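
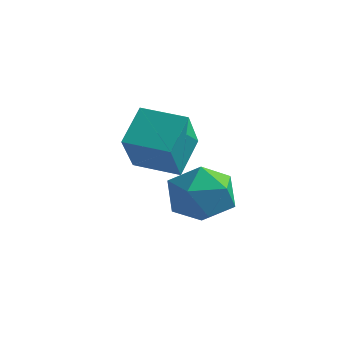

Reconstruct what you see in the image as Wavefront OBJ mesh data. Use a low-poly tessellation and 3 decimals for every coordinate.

v 0.094 1.804 -1.779
v 0.674 1.735 -0.842
v -0.054 0.025 -1.818
v 0.526 -0.044 -0.881
v -0.492 0.383 -0.87
v -0.4 1.483 -0.846
v 1.02 0.277 -1.814
v 1.112 1.377 -1.79
v 1.247 0.792 -0.864
v 0.312 0.857 -0.28
v 0.308 0.903 -2.38
v -0.627 0.968 -1.796
v -0.404 -1.697 1.272
v -0.597 -0.675 2.194
v -0.919 -0.597 -0.056
v -1.112 0.425 0.865
v 0.932 -1.285 1.095
v 0.739 -0.263 2.016
v 0.417 -0.185 -0.234
v 0.224 0.837 0.688
f 1 12 6
f 1 6 2
f 1 2 8
f 1 8 11
f 1 11 12
f 2 6 10
f 6 12 5
f 12 11 3
f 11 8 7
f 8 2 9
f 4 10 5
f 4 5 3
f 4 3 7
f 4 7 9
f 4 9 10
f 5 10 6
f 3 5 12
f 7 3 11
f 9 7 8
f 10 9 2
f 14 16 13
f 17 14 13
f 13 16 15
f 15 17 13
f 14 20 16
f 18 14 17
f 18 20 14
f 16 20 15
f 19 17 15
f 15 20 19
f 19 18 17
f 20 18 19



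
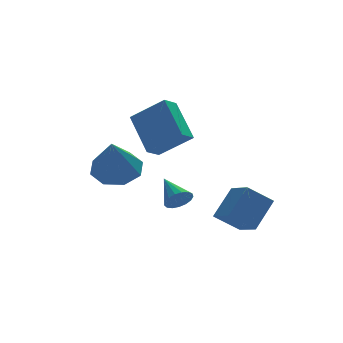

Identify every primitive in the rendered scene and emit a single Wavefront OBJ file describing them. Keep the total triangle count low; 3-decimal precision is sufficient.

v -3.471 1.864 1.595
v -2.741 2.469 2.153
v -3.969 0.796 3.405
v -3.509 2.815 2.145
v -4.254 2.604 1.816
v -4.54 1.959 1.356
v -4.2 1.258 1.037
v -3.433 0.912 1.044
v -2.687 1.124 1.374
v -2.401 1.769 1.833
v 0.118 -1.474 -0.159
v 1.121 -0.814 1.002
v -0.089 -0.21 -0.699
v 0.914 0.45 0.462
v 1.186 -1.65 -0.982
v 2.189 -0.99 0.179
v 0.979 -0.386 -1.522
v 1.982 0.274 -0.361
v -2.148 2.033 2.273
v -0.917 1.249 3.376
v -2.368 3.652 3.671
v -1.137 2.867 4.774
v -1.503 2.473 1.866
v -0.272 1.688 2.969
v -1.723 4.091 3.264
v -0.492 3.307 4.367
v -1.651 -0.587 0.576
v -1.078 -0.388 0.405
v -1.869 0.647 1.284
v -1.258 -0.292 0.182
v -1.527 -0.263 0.05
v -1.825 -0.309 0.038
v -2.083 -0.419 0.149
v -2.242 -0.567 0.358
v -2.266 -0.72 0.617
v -2.148 -0.842 0.866
v -1.917 -0.906 1.049
v -1.625 -0.897 1.123
v -1.339 -0.817 1.072
v -1.124 -0.685 0.907
v -1.03 -0.53 0.666
f 2 1 4
f 2 4 3
f 4 1 5
f 4 5 3
f 5 1 6
f 5 6 3
f 6 1 7
f 6 7 3
f 7 1 8
f 7 8 3
f 8 1 9
f 8 9 3
f 9 1 10
f 9 10 3
f 10 1 2
f 10 2 3
f 12 14 11
f 15 12 11
f 11 14 13
f 13 15 11
f 12 18 14
f 16 12 15
f 16 18 12
f 14 18 13
f 17 15 13
f 13 18 17
f 17 16 15
f 18 16 17
f 20 22 19
f 23 20 19
f 19 22 21
f 21 23 19
f 20 26 22
f 24 20 23
f 24 26 20
f 22 26 21
f 25 23 21
f 21 26 25
f 25 24 23
f 26 24 25
f 28 27 30
f 28 30 29
f 30 27 31
f 30 31 29
f 31 27 32
f 31 32 29
f 32 27 33
f 32 33 29
f 33 27 34
f 33 34 29
f 34 27 35
f 34 35 29
f 35 27 36
f 35 36 29
f 36 27 37
f 36 37 29
f 37 27 38
f 37 38 29
f 38 27 39
f 38 39 29
f 39 27 40
f 39 40 29
f 40 27 41
f 40 41 29
f 41 27 28
f 41 28 29



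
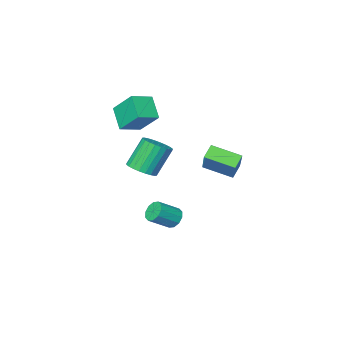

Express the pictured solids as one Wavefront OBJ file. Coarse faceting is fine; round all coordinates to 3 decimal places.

v -1.309 1.016 -2.72
v -1.008 0.721 -3.241
v 0.151 0.529 -2.461
v -0.151 0.824 -1.94
v -0.928 1.127 -3.259
v 0.231 0.935 -2.479
v -0.993 1.491 -3.072
v 0.165 1.298 -2.292
v -1.18 1.673 -2.75
v -0.021 1.48 -1.97
v -1.416 1.604 -2.417
v -0.257 1.412 -1.637
v -1.611 1.311 -2.199
v -0.452 1.119 -1.419
v -1.691 0.905 -2.181
v -0.532 0.713 -1.401
v -1.625 0.542 -2.368
v -0.467 0.349 -1.588
v -1.439 0.36 -2.69
v -0.28 0.167 -1.91
v -1.203 0.428 -3.023
v -0.044 0.236 -2.243
v -4.446 2.399 0.87
v -3.633 3.746 2.393
v -3.828 2.678 0.293
v -3.015 4.025 1.816
v -3.385 1.155 1.404
v -2.572 2.502 2.927
v -2.767 1.434 0.827
v -1.954 2.781 2.35
v -1.301 -2.154 -0.499
v -0.757 -2.79 -0.169
v -1.755 -2.762 1.53
v -2.299 -2.126 1.199
v -0.586 -2.498 -0.073
v -1.585 -2.47 1.625
v -0.525 -2.154 -0.043
v -1.523 -2.125 1.655
v -0.582 -1.809 -0.082
v -1.58 -1.781 1.616
v -0.748 -1.518 -0.185
v -1.746 -1.489 1.514
v -0.998 -1.323 -0.335
v -1.996 -1.294 1.363
v -1.295 -1.254 -0.511
v -2.293 -1.226 1.188
v -1.592 -1.323 -0.684
v -2.59 -1.295 1.014
v -1.845 -1.518 -0.83
v -2.843 -1.49 0.869
v -2.015 -1.81 -0.925
v -3.014 -1.782 0.773
v -2.077 -2.155 -0.955
v -3.075 -2.126 0.743
v -2.02 -2.499 -0.916
v -3.018 -2.471 0.782
v -1.854 -2.791 -0.814
v -2.852 -2.762 0.885
v -1.604 -2.986 -0.663
v -2.602 -2.957 1.035
v -1.307 -3.054 -0.488
v -2.305 -3.026 1.211
v -1.01 -2.985 -0.314
v -2.008 -2.957 1.384
v -2.05 -4.092 3.096
v -2.407 -2.813 4.398
v -1.754 -2.96 2.064
v -2.111 -1.68 3.366
v -0.769 -4.1 3.454
v -1.126 -2.82 4.756
v -0.473 -2.967 2.422
v -0.83 -1.688 3.724
v -1.634 -0.892 -3.397
v -1.446 -0.613 -3.93
v -2.026 0.472 -2.823
v -1.789 -0.693 -3.974
v -2.083 -0.836 -3.835
v -2.234 -0.997 -3.557
v -2.195 -1.124 -3.228
v -1.977 -1.177 -2.952
v -1.651 -1.14 -2.818
v -1.319 -1.024 -2.868
v -1.087 -0.865 -3.085
v -1.029 -0.716 -3.401
v -1.163 -0.621 -3.716
f 2 1 5
f 2 5 3
f 3 5 6
f 3 6 4
f 5 1 7
f 5 7 6
f 6 7 8
f 6 8 4
f 7 1 9
f 7 9 8
f 8 9 10
f 8 10 4
f 9 1 11
f 9 11 10
f 10 11 12
f 10 12 4
f 11 1 13
f 11 13 12
f 12 13 14
f 12 14 4
f 13 1 15
f 13 15 14
f 14 15 16
f 14 16 4
f 15 1 17
f 15 17 16
f 16 17 18
f 16 18 4
f 17 1 19
f 17 19 18
f 18 19 20
f 18 20 4
f 19 1 21
f 19 21 20
f 20 21 22
f 20 22 4
f 21 1 2
f 21 2 22
f 22 2 3
f 22 3 4
f 24 26 23
f 27 24 23
f 23 26 25
f 25 27 23
f 24 30 26
f 28 24 27
f 28 30 24
f 26 30 25
f 29 27 25
f 25 30 29
f 29 28 27
f 30 28 29
f 32 31 35
f 32 35 33
f 33 35 36
f 33 36 34
f 35 31 37
f 35 37 36
f 36 37 38
f 36 38 34
f 37 31 39
f 37 39 38
f 38 39 40
f 38 40 34
f 39 31 41
f 39 41 40
f 40 41 42
f 40 42 34
f 41 31 43
f 41 43 42
f 42 43 44
f 42 44 34
f 43 31 45
f 43 45 44
f 44 45 46
f 44 46 34
f 45 31 47
f 45 47 46
f 46 47 48
f 46 48 34
f 47 31 49
f 47 49 48
f 48 49 50
f 48 50 34
f 49 31 51
f 49 51 50
f 50 51 52
f 50 52 34
f 51 31 53
f 51 53 52
f 52 53 54
f 52 54 34
f 53 31 55
f 53 55 54
f 54 55 56
f 54 56 34
f 55 31 57
f 55 57 56
f 56 57 58
f 56 58 34
f 57 31 59
f 57 59 58
f 58 59 60
f 58 60 34
f 59 31 61
f 59 61 60
f 60 61 62
f 60 62 34
f 61 31 63
f 61 63 62
f 62 63 64
f 62 64 34
f 63 31 32
f 63 32 64
f 64 32 33
f 64 33 34
f 66 68 65
f 69 66 65
f 65 68 67
f 67 69 65
f 66 72 68
f 70 66 69
f 70 72 66
f 68 72 67
f 71 69 67
f 67 72 71
f 71 70 69
f 72 70 71
f 74 73 76
f 74 76 75
f 76 73 77
f 76 77 75
f 77 73 78
f 77 78 75
f 78 73 79
f 78 79 75
f 79 73 80
f 79 80 75
f 80 73 81
f 80 81 75
f 81 73 82
f 81 82 75
f 82 73 83
f 82 83 75
f 83 73 84
f 83 84 75
f 84 73 85
f 84 85 75
f 85 73 74
f 85 74 75



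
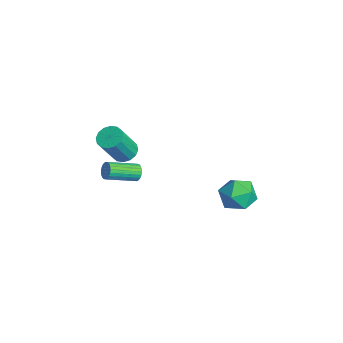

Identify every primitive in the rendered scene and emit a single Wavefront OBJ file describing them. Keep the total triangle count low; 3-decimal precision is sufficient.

v 3.001 -3.092 2.671
v 3.618 -3.366 2.368
v 4.076 -4.302 4.146
v 3.459 -4.028 4.449
v 3.723 -3.03 2.519
v 4.18 -3.965 4.296
v 3.634 -2.71 2.71
v 4.091 -3.646 4.487
v 3.375 -2.493 2.891
v 3.833 -3.428 4.668
v 3.017 -2.436 3.013
v 3.474 -3.372 4.79
v 2.654 -2.555 3.044
v 3.111 -3.491 4.821
v 2.384 -2.818 2.974
v 2.842 -3.754 4.752
v 2.28 -3.155 2.824
v 2.737 -4.09 4.601
v 2.369 -3.474 2.633
v 2.826 -4.41 4.41
v 2.627 -3.692 2.452
v 3.085 -4.627 4.229
v 2.986 -3.748 2.33
v 3.443 -4.684 4.107
v 3.349 -3.629 2.299
v 3.806 -4.565 4.076
v 4.078 3.54 -1.906
v 4.41 3.064 -2.907
v 2.31 3.036 -2.253
v 2.642 2.56 -3.254
v 2.96 2.08 -2.251
v 4.053 2.391 -2.036
v 2.667 3.709 -3.124
v 3.76 4.02 -2.909
v 3.538 3.168 -3.659
v 3.719 2.161 -3.12
v 3.001 3.939 -2.04
v 3.182 2.932 -1.501
v 2.294 -2.214 0.035
v 2.503 -2.398 -0.428
v 2.494 -4.09 0.242
v 2.286 -3.906 0.705
v 2.678 -2.356 -0.318
v 2.669 -4.048 0.352
v 2.794 -2.291 -0.154
v 2.785 -3.984 0.516
v 2.834 -2.215 0.038
v 2.826 -3.908 0.708
v 2.792 -2.139 0.23
v 2.784 -3.832 0.9
v 2.675 -2.074 0.392
v 2.666 -3.767 1.062
v 2.499 -2.031 0.5
v 2.49 -3.723 1.17
v 2.292 -2.015 0.537
v 2.283 -3.707 1.207
v 2.086 -2.03 0.498
v 2.077 -3.722 1.168
v 1.911 -2.072 0.388
v 1.902 -3.764 1.058
v 1.795 -2.136 0.224
v 1.786 -3.829 0.894
v 1.754 -2.212 0.032
v 1.746 -3.905 0.702
v 1.796 -2.288 -0.16
v 1.788 -3.981 0.51
v 1.914 -2.353 -0.322
v 1.905 -4.046 0.348
v 2.09 -2.397 -0.43
v 2.081 -4.089 0.24
v 2.297 -2.413 -0.467
v 2.288 -4.105 0.203
f 2 1 5
f 2 5 3
f 3 5 6
f 3 6 4
f 5 1 7
f 5 7 6
f 6 7 8
f 6 8 4
f 7 1 9
f 7 9 8
f 8 9 10
f 8 10 4
f 9 1 11
f 9 11 10
f 10 11 12
f 10 12 4
f 11 1 13
f 11 13 12
f 12 13 14
f 12 14 4
f 13 1 15
f 13 15 14
f 14 15 16
f 14 16 4
f 15 1 17
f 15 17 16
f 16 17 18
f 16 18 4
f 17 1 19
f 17 19 18
f 18 19 20
f 18 20 4
f 19 1 21
f 19 21 20
f 20 21 22
f 20 22 4
f 21 1 23
f 21 23 22
f 22 23 24
f 22 24 4
f 23 1 25
f 23 25 24
f 24 25 26
f 24 26 4
f 25 1 2
f 25 2 26
f 26 2 3
f 26 3 4
f 27 38 32
f 27 32 28
f 27 28 34
f 27 34 37
f 27 37 38
f 28 32 36
f 32 38 31
f 38 37 29
f 37 34 33
f 34 28 35
f 30 36 31
f 30 31 29
f 30 29 33
f 30 33 35
f 30 35 36
f 31 36 32
f 29 31 38
f 33 29 37
f 35 33 34
f 36 35 28
f 40 39 43
f 40 43 41
f 41 43 44
f 41 44 42
f 43 39 45
f 43 45 44
f 44 45 46
f 44 46 42
f 45 39 47
f 45 47 46
f 46 47 48
f 46 48 42
f 47 39 49
f 47 49 48
f 48 49 50
f 48 50 42
f 49 39 51
f 49 51 50
f 50 51 52
f 50 52 42
f 51 39 53
f 51 53 52
f 52 53 54
f 52 54 42
f 53 39 55
f 53 55 54
f 54 55 56
f 54 56 42
f 55 39 57
f 55 57 56
f 56 57 58
f 56 58 42
f 57 39 59
f 57 59 58
f 58 59 60
f 58 60 42
f 59 39 61
f 59 61 60
f 60 61 62
f 60 62 42
f 61 39 63
f 61 63 62
f 62 63 64
f 62 64 42
f 63 39 65
f 63 65 64
f 64 65 66
f 64 66 42
f 65 39 67
f 65 67 66
f 66 67 68
f 66 68 42
f 67 39 69
f 67 69 68
f 68 69 70
f 68 70 42
f 69 39 71
f 69 71 70
f 70 71 72
f 70 72 42
f 71 39 40
f 71 40 72
f 72 40 41
f 72 41 42



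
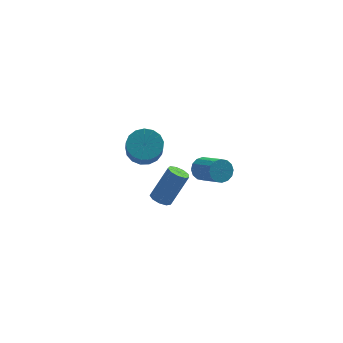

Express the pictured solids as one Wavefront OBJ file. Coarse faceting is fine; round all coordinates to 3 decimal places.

v -3.023 3.525 -0.893
v -2.491 4.132 -0.355
v -2.624 3.001 1.051
v -3.157 2.395 0.513
v -2.927 4.273 -0.283
v -3.06 3.142 1.124
v -3.385 4.243 -0.351
v -3.519 3.112 1.056
v -3.761 4.049 -0.543
v -3.894 2.918 0.864
v -3.967 3.735 -0.815
v -4.101 2.604 0.592
v -3.957 3.373 -1.105
v -4.091 2.242 0.302
v -3.734 3.045 -1.347
v -3.867 1.914 0.06
v -3.347 2.828 -1.485
v -3.481 1.697 -0.078
v -2.886 2.771 -1.487
v -3.02 1.64 -0.08
v -2.457 2.886 -1.354
v -2.591 1.755 0.053
v -2.157 3.148 -1.115
v -2.291 2.017 0.292
v -2.056 3.497 -0.825
v -2.19 2.366 0.582
v -2.176 3.852 -0.551
v -2.31 2.721 0.856
v -2.661 0.663 -2.513
v -2.192 0.328 -2.713
v -1.19 0.703 -0.987
v -1.659 1.037 -0.787
v -2.143 0.726 -2.828
v -1.141 1.101 -1.102
v -2.336 1.095 -2.795
v -1.334 1.469 -1.07
v -2.682 1.261 -2.631
v -1.68 1.636 -0.905
v -3.018 1.147 -2.411
v -2.015 1.522 -0.686
v -3.187 0.807 -2.239
v -2.185 1.181 -0.513
v -3.11 0.399 -2.195
v -2.108 0.774 -0.469
v -2.823 0.115 -2.299
v -1.821 0.489 -0.574
v -2.46 0.087 -2.504
v -1.458 0.461 -0.779
v -1.065 -2.329 2.384
v -0.798 -2.583 1.824
v -0.167 -3.885 2.717
v -0.435 -3.631 3.276
v -0.553 -2.375 1.955
v 0.078 -3.677 2.847
v -0.445 -2.154 2.2
v 0.186 -3.457 3.092
v -0.504 -1.981 2.495
v 0.127 -3.283 3.387
v -0.713 -1.901 2.759
v -0.082 -3.203 3.652
v -1.016 -1.935 2.924
v -0.385 -3.237 3.816
v -1.333 -2.075 2.943
v -0.702 -3.377 3.836
v -1.578 -2.283 2.813
v -0.947 -3.585 3.705
v -1.686 -2.503 2.568
v -1.055 -3.806 3.46
v -1.627 -2.677 2.273
v -0.996 -3.979 3.165
v -1.418 -2.757 2.008
v -0.787 -4.059 2.901
v -1.115 -2.723 1.844
v -0.484 -4.025 2.736
f 2 1 5
f 2 5 3
f 3 5 6
f 3 6 4
f 5 1 7
f 5 7 6
f 6 7 8
f 6 8 4
f 7 1 9
f 7 9 8
f 8 9 10
f 8 10 4
f 9 1 11
f 9 11 10
f 10 11 12
f 10 12 4
f 11 1 13
f 11 13 12
f 12 13 14
f 12 14 4
f 13 1 15
f 13 15 14
f 14 15 16
f 14 16 4
f 15 1 17
f 15 17 16
f 16 17 18
f 16 18 4
f 17 1 19
f 17 19 18
f 18 19 20
f 18 20 4
f 19 1 21
f 19 21 20
f 20 21 22
f 20 22 4
f 21 1 23
f 21 23 22
f 22 23 24
f 22 24 4
f 23 1 25
f 23 25 24
f 24 25 26
f 24 26 4
f 25 1 27
f 25 27 26
f 26 27 28
f 26 28 4
f 27 1 2
f 27 2 28
f 28 2 3
f 28 3 4
f 30 29 33
f 30 33 31
f 31 33 34
f 31 34 32
f 33 29 35
f 33 35 34
f 34 35 36
f 34 36 32
f 35 29 37
f 35 37 36
f 36 37 38
f 36 38 32
f 37 29 39
f 37 39 38
f 38 39 40
f 38 40 32
f 39 29 41
f 39 41 40
f 40 41 42
f 40 42 32
f 41 29 43
f 41 43 42
f 42 43 44
f 42 44 32
f 43 29 45
f 43 45 44
f 44 45 46
f 44 46 32
f 45 29 47
f 45 47 46
f 46 47 48
f 46 48 32
f 47 29 30
f 47 30 48
f 48 30 31
f 48 31 32
f 50 49 53
f 50 53 51
f 51 53 54
f 51 54 52
f 53 49 55
f 53 55 54
f 54 55 56
f 54 56 52
f 55 49 57
f 55 57 56
f 56 57 58
f 56 58 52
f 57 49 59
f 57 59 58
f 58 59 60
f 58 60 52
f 59 49 61
f 59 61 60
f 60 61 62
f 60 62 52
f 61 49 63
f 61 63 62
f 62 63 64
f 62 64 52
f 63 49 65
f 63 65 64
f 64 65 66
f 64 66 52
f 65 49 67
f 65 67 66
f 66 67 68
f 66 68 52
f 67 49 69
f 67 69 68
f 68 69 70
f 68 70 52
f 69 49 71
f 69 71 70
f 70 71 72
f 70 72 52
f 71 49 73
f 71 73 72
f 72 73 74
f 72 74 52
f 73 49 50
f 73 50 74
f 74 50 51
f 74 51 52



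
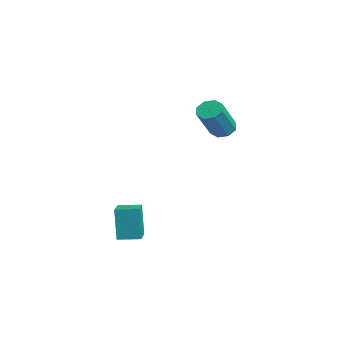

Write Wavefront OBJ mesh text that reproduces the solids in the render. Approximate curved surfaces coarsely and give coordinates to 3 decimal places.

v 1.764 -3.944 -4.932
v 1.528 -4.003 -3.048
v 2.151 -2.833 -4.849
v 1.915 -2.891 -2.964
v 2.785 -4.309 -4.816
v 2.549 -4.367 -2.931
v 3.172 -3.197 -4.732
v 2.936 -3.256 -2.848
v -0.2 1.684 1.113
v 0.426 1.789 0.773
v 1.486 0.82 2.427
v 0.86 0.716 2.767
v 0.293 2.209 1.104
v 1.353 1.24 2.758
v -0.128 2.322 1.441
v 0.932 1.353 3.094
v -0.592 2.061 1.585
v 0.468 1.092 3.239
v -0.826 1.58 1.453
v 0.234 0.611 3.107
v -0.693 1.16 1.122
v 0.367 0.191 2.776
v -0.272 1.047 0.786
v 0.788 0.078 2.439
v 0.192 1.308 0.641
v 1.252 0.339 2.295
f 2 4 1
f 5 2 1
f 1 4 3
f 3 5 1
f 2 8 4
f 6 2 5
f 6 8 2
f 4 8 3
f 7 5 3
f 3 8 7
f 7 6 5
f 8 6 7
f 10 9 13
f 10 13 11
f 11 13 14
f 11 14 12
f 13 9 15
f 13 15 14
f 14 15 16
f 14 16 12
f 15 9 17
f 15 17 16
f 16 17 18
f 16 18 12
f 17 9 19
f 17 19 18
f 18 19 20
f 18 20 12
f 19 9 21
f 19 21 20
f 20 21 22
f 20 22 12
f 21 9 23
f 21 23 22
f 22 23 24
f 22 24 12
f 23 9 25
f 23 25 24
f 24 25 26
f 24 26 12
f 25 9 10
f 25 10 26
f 26 10 11
f 26 11 12



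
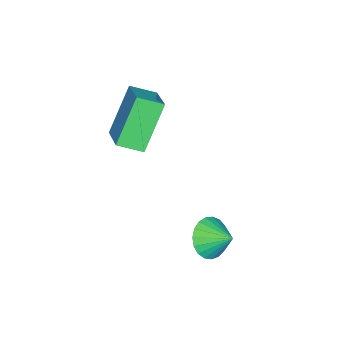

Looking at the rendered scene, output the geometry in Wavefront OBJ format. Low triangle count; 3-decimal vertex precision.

v 2.623 1.426 -3.886
v 3.252 1.047 -3.439
v 2.777 2.354 -3.314
v 3.431 1.187 -3.715
v 3.47 1.368 -4.021
v 3.363 1.56 -4.303
v 3.127 1.728 -4.513
v 2.805 1.845 -4.614
v 2.451 1.889 -4.59
v 2.127 1.853 -4.444
v 1.888 1.743 -4.201
v 1.777 1.578 -3.904
v 1.811 1.388 -3.603
v 1.986 1.204 -3.352
v 2.272 1.058 -3.192
v 2.618 0.976 -3.153
v 2.964 0.972 -3.24
v -0.068 -3.142 0.525
v 1.126 -2.202 1.242
v -0.516 -2.269 0.125
v 0.678 -1.329 0.842
v 1.142 -3.331 -1.242
v 2.336 -2.391 -0.525
v 0.694 -2.458 -1.642
v 1.888 -1.518 -0.925
f 2 1 4
f 2 4 3
f 4 1 5
f 4 5 3
f 5 1 6
f 5 6 3
f 6 1 7
f 6 7 3
f 7 1 8
f 7 8 3
f 8 1 9
f 8 9 3
f 9 1 10
f 9 10 3
f 10 1 11
f 10 11 3
f 11 1 12
f 11 12 3
f 12 1 13
f 12 13 3
f 13 1 14
f 13 14 3
f 14 1 15
f 14 15 3
f 15 1 16
f 15 16 3
f 16 1 17
f 16 17 3
f 17 1 2
f 17 2 3
f 19 21 18
f 22 19 18
f 18 21 20
f 20 22 18
f 19 25 21
f 23 19 22
f 23 25 19
f 21 25 20
f 24 22 20
f 20 25 24
f 24 23 22
f 25 23 24



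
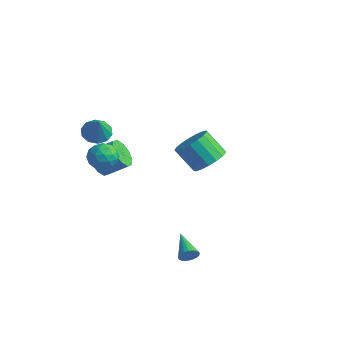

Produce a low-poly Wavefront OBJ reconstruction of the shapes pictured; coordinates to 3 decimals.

v -2.644 -2.451 1.659
v -2.196 -2.838 0.989
v -3.544 -3.582 1.711
v -3.096 -3.969 1.041
v -2.713 -3.883 1.844
v -2.157 -3.184 1.812
v -3.583 -3.236 0.888
v -3.027 -2.537 0.856
v -2.777 -3.323 0.513
v -2.239 -3.723 1.104
v -3.501 -2.697 1.596
v -2.963 -3.097 2.187
v -2.341 -2.545 1.319
v -3.399 -3.875 1.381
v -3.173 -3.824 1.853
v -2.91 -4.052 1.459
v -2.318 -2.749 1.803
v -2.055 -2.976 1.409
v -2.358 -3.591 1.912
v -3.685 -3.444 1.291
v -3.422 -3.671 0.897
v -2.83 -2.368 1.241
v -2.567 -2.596 0.847
v -3.382 -2.829 0.788
v -2.419 -3.058 0.646
v -2.948 -3.723 0.677
v -3.234 -3.292 0.586
v -2.908 -2.881 0.567
v -2.103 -3.293 0.993
v -2.632 -3.958 1.024
v -2.407 -3.907 1.496
v -2.08 -3.497 1.477
v -2.444 -3.578 0.713
v -3.108 -2.462 1.676
v -3.637 -3.127 1.707
v -3.66 -2.923 1.223
v -3.333 -2.513 1.204
v -2.792 -2.697 2.023
v -3.321 -3.362 2.054
v -2.832 -3.539 2.133
v -2.506 -3.128 2.114
v -3.296 -2.842 1.987
v 2.387 -2.166 -4.108
v 2.687 -1.939 -3.681
v 1.013 -1.434 -3.532
v 2.707 -1.781 -3.836
v 2.677 -1.681 -4.032
v 2.603 -1.655 -4.241
v 2.497 -1.707 -4.429
v 2.373 -1.829 -4.568
v 2.252 -2.002 -4.637
v 2.151 -2.2 -4.626
v 2.086 -2.393 -4.536
v 2.067 -2.551 -4.381
v 2.097 -2.651 -4.184
v 2.171 -2.676 -3.976
v 2.277 -2.624 -3.788
v 2.401 -2.503 -3.649
v 2.522 -2.329 -3.579
v 2.623 -2.131 -3.591
v -4.261 -2.273 -0.286
v -3.536 -2.574 -0.803
v -2.614 -1.749 0.009
v -3.339 -1.447 0.526
v -3.746 -2.093 -1.052
v -2.825 -1.268 -0.24
v -4.154 -1.681 -1.009
v -3.232 -0.856 -0.197
v -4.602 -1.495 -0.689
v -3.68 -0.67 0.123
v -4.92 -1.606 -0.216
v -3.998 -0.78 0.596
v -4.986 -1.971 0.231
v -4.064 -1.146 1.043
v -4.775 -2.452 0.48
v -3.854 -1.627 1.292
v -4.368 -2.864 0.437
v -3.446 -2.039 1.249
v -3.92 -3.05 0.117
v -2.998 -2.225 0.929
v -3.602 -2.94 -0.356
v -2.68 -2.114 0.456
v -3.641 -2.927 2.743
v -3.013 -2.41 2.577
v -2.959 -3.353 3.997
v -3.361 -2.154 2.853
v -3.816 -2.192 3.087
v -4.204 -2.512 3.19
v -4.377 -2.99 3.121
v -4.269 -3.444 2.908
v -3.921 -3.701 2.632
v -3.466 -3.662 2.398
v -3.078 -3.342 2.296
v -2.905 -2.864 2.364
v -1.941 3.645 -1.889
v -1.254 2.88 -1.525
v -2.353 2.511 -0.228
v -3.039 3.275 -0.591
v -1.104 3.312 -1.275
v -2.202 2.943 0.023
v -1.145 3.821 -1.165
v -2.243 3.451 0.133
v -1.369 4.289 -1.221
v -2.467 3.919 0.077
v -1.723 4.609 -1.43
v -2.822 4.24 -0.132
v -2.128 4.709 -1.744
v -3.226 4.339 -0.446
v -2.489 4.565 -2.092
v -3.588 4.195 -0.794
v -2.725 4.21 -2.392
v -3.824 3.84 -1.094
v -2.782 3.725 -2.578
v -3.88 3.356 -1.28
v -2.645 3.222 -2.605
v -3.744 2.853 -1.308
v -2.348 2.816 -2.469
v -3.446 2.447 -1.171
v -1.957 2.6 -2.2
v -3.055 2.231 -0.902
v -1.562 2.623 -1.859
v -2.66 2.254 -0.561
f 1 38 17
f 38 12 41
f 17 41 6
f 38 41 17
f 1 17 13
f 17 6 18
f 13 18 2
f 17 18 13
f 1 13 22
f 13 2 23
f 22 23 8
f 13 23 22
f 1 22 34
f 22 8 37
f 34 37 11
f 22 37 34
f 1 34 38
f 34 11 42
f 38 42 12
f 34 42 38
f 2 18 29
f 18 6 32
f 29 32 10
f 18 32 29
f 6 41 19
f 41 12 40
f 19 40 5
f 41 40 19
f 12 42 39
f 42 11 35
f 39 35 3
f 42 35 39
f 11 37 36
f 37 8 24
f 36 24 7
f 37 24 36
f 8 23 28
f 23 2 25
f 28 25 9
f 23 25 28
f 4 30 16
f 30 10 31
f 16 31 5
f 30 31 16
f 4 16 14
f 16 5 15
f 14 15 3
f 16 15 14
f 4 14 21
f 14 3 20
f 21 20 7
f 14 20 21
f 4 21 26
f 21 7 27
f 26 27 9
f 21 27 26
f 4 26 30
f 26 9 33
f 30 33 10
f 26 33 30
f 5 31 19
f 31 10 32
f 19 32 6
f 31 32 19
f 3 15 39
f 15 5 40
f 39 40 12
f 15 40 39
f 7 20 36
f 20 3 35
f 36 35 11
f 20 35 36
f 9 27 28
f 27 7 24
f 28 24 8
f 27 24 28
f 10 33 29
f 33 9 25
f 29 25 2
f 33 25 29
f 44 43 46
f 44 46 45
f 46 43 47
f 46 47 45
f 47 43 48
f 47 48 45
f 48 43 49
f 48 49 45
f 49 43 50
f 49 50 45
f 50 43 51
f 50 51 45
f 51 43 52
f 51 52 45
f 52 43 53
f 52 53 45
f 53 43 54
f 53 54 45
f 54 43 55
f 54 55 45
f 55 43 56
f 55 56 45
f 56 43 57
f 56 57 45
f 57 43 58
f 57 58 45
f 58 43 59
f 58 59 45
f 59 43 60
f 59 60 45
f 60 43 44
f 60 44 45
f 62 61 65
f 62 65 63
f 63 65 66
f 63 66 64
f 65 61 67
f 65 67 66
f 66 67 68
f 66 68 64
f 67 61 69
f 67 69 68
f 68 69 70
f 68 70 64
f 69 61 71
f 69 71 70
f 70 71 72
f 70 72 64
f 71 61 73
f 71 73 72
f 72 73 74
f 72 74 64
f 73 61 75
f 73 75 74
f 74 75 76
f 74 76 64
f 75 61 77
f 75 77 76
f 76 77 78
f 76 78 64
f 77 61 79
f 77 79 78
f 78 79 80
f 78 80 64
f 79 61 81
f 79 81 80
f 80 81 82
f 80 82 64
f 81 61 62
f 81 62 82
f 82 62 63
f 82 63 64
f 84 83 86
f 84 86 85
f 86 83 87
f 86 87 85
f 87 83 88
f 87 88 85
f 88 83 89
f 88 89 85
f 89 83 90
f 89 90 85
f 90 83 91
f 90 91 85
f 91 83 92
f 91 92 85
f 92 83 93
f 92 93 85
f 93 83 94
f 93 94 85
f 94 83 84
f 94 84 85
f 96 95 99
f 96 99 97
f 97 99 100
f 97 100 98
f 99 95 101
f 99 101 100
f 100 101 102
f 100 102 98
f 101 95 103
f 101 103 102
f 102 103 104
f 102 104 98
f 103 95 105
f 103 105 104
f 104 105 106
f 104 106 98
f 105 95 107
f 105 107 106
f 106 107 108
f 106 108 98
f 107 95 109
f 107 109 108
f 108 109 110
f 108 110 98
f 109 95 111
f 109 111 110
f 110 111 112
f 110 112 98
f 111 95 113
f 111 113 112
f 112 113 114
f 112 114 98
f 113 95 115
f 113 115 114
f 114 115 116
f 114 116 98
f 115 95 117
f 115 117 116
f 116 117 118
f 116 118 98
f 117 95 119
f 117 119 118
f 118 119 120
f 118 120 98
f 119 95 121
f 119 121 120
f 120 121 122
f 120 122 98
f 121 95 96
f 121 96 122
f 122 96 97
f 122 97 98



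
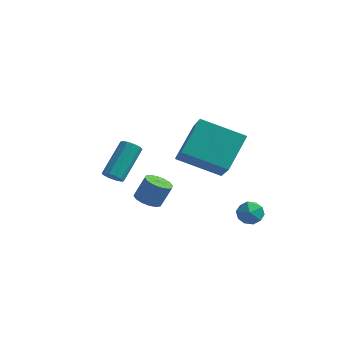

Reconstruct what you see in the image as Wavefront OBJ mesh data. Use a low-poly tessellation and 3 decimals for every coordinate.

v 1.45 -0.916 1.317
v 1.622 0.531 2.629
v 0.531 0.389 -0.001
v 0.703 1.835 1.31
v 3.377 -0.395 0.49
v 3.549 1.051 1.801
v 2.458 0.909 -0.829
v 2.63 2.356 0.483
v -2.768 0.941 -2.312
v -2.268 1.022 -2.468
v -2.112 2.521 -1.183
v -2.612 2.439 -1.028
v -2.464 1.204 -2.657
v -2.308 2.703 -1.372
v -2.776 1.286 -2.714
v -2.619 2.785 -1.43
v -3.085 1.236 -2.618
v -2.929 2.735 -1.334
v -3.273 1.073 -2.405
v -3.117 2.572 -1.121
v -3.268 0.859 -2.157
v -3.112 2.358 -0.872
v -3.072 0.677 -1.968
v -2.916 2.176 -0.683
v -2.761 0.595 -1.91
v -2.604 2.094 -0.626
v -2.451 0.645 -2.006
v -2.295 2.144 -0.722
v -2.263 0.808 -2.219
v -2.107 2.307 -0.935
v -0.429 -0.308 -2.432
v 0.083 -0.002 -2.716
v 0.461 0.333 -1.671
v -0.051 0.028 -1.388
v -0.164 0.234 -2.702
v 0.214 0.569 -1.658
v -0.482 0.324 -2.616
v -0.104 0.659 -1.571
v -0.786 0.246 -2.48
v -0.408 0.581 -1.436
v -0.994 0.019 -2.332
v -0.616 0.354 -1.288
v -1.051 -0.295 -2.211
v -0.672 0.04 -1.167
v -0.941 -0.613 -2.149
v -0.563 -0.278 -1.104
v -0.694 -0.849 -2.162
v -0.316 -0.514 -1.118
v -0.376 -0.939 -2.249
v 0.002 -0.604 -1.204
v -0.072 -0.861 -2.384
v 0.306 -0.526 -1.34
v 0.136 -0.634 -2.532
v 0.514 -0.299 -1.488
v 0.192 -0.32 -2.653
v 0.571 0.015 -1.609
v 2.496 2.825 -3.746
v 2.902 3.08 -4.29
v 3.318 2.02 -3.51
v 3.724 2.275 -4.054
v 3.624 2.676 -3.458
v 3.116 3.173 -3.603
v 3.104 1.927 -4.197
v 2.596 2.424 -4.342
v 3.277 2.525 -4.569
v 3.599 2.988 -4.112
v 2.621 2.112 -3.688
v 2.943 2.575 -3.231
f 2 4 1
f 5 2 1
f 1 4 3
f 3 5 1
f 2 8 4
f 6 2 5
f 6 8 2
f 4 8 3
f 7 5 3
f 3 8 7
f 7 6 5
f 8 6 7
f 10 9 13
f 10 13 11
f 11 13 14
f 11 14 12
f 13 9 15
f 13 15 14
f 14 15 16
f 14 16 12
f 15 9 17
f 15 17 16
f 16 17 18
f 16 18 12
f 17 9 19
f 17 19 18
f 18 19 20
f 18 20 12
f 19 9 21
f 19 21 20
f 20 21 22
f 20 22 12
f 21 9 23
f 21 23 22
f 22 23 24
f 22 24 12
f 23 9 25
f 23 25 24
f 24 25 26
f 24 26 12
f 25 9 27
f 25 27 26
f 26 27 28
f 26 28 12
f 27 9 29
f 27 29 28
f 28 29 30
f 28 30 12
f 29 9 10
f 29 10 30
f 30 10 11
f 30 11 12
f 32 31 35
f 32 35 33
f 33 35 36
f 33 36 34
f 35 31 37
f 35 37 36
f 36 37 38
f 36 38 34
f 37 31 39
f 37 39 38
f 38 39 40
f 38 40 34
f 39 31 41
f 39 41 40
f 40 41 42
f 40 42 34
f 41 31 43
f 41 43 42
f 42 43 44
f 42 44 34
f 43 31 45
f 43 45 44
f 44 45 46
f 44 46 34
f 45 31 47
f 45 47 46
f 46 47 48
f 46 48 34
f 47 31 49
f 47 49 48
f 48 49 50
f 48 50 34
f 49 31 51
f 49 51 50
f 50 51 52
f 50 52 34
f 51 31 53
f 51 53 52
f 52 53 54
f 52 54 34
f 53 31 55
f 53 55 54
f 54 55 56
f 54 56 34
f 55 31 32
f 55 32 56
f 56 32 33
f 56 33 34
f 57 68 62
f 57 62 58
f 57 58 64
f 57 64 67
f 57 67 68
f 58 62 66
f 62 68 61
f 68 67 59
f 67 64 63
f 64 58 65
f 60 66 61
f 60 61 59
f 60 59 63
f 60 63 65
f 60 65 66
f 61 66 62
f 59 61 68
f 63 59 67
f 65 63 64
f 66 65 58



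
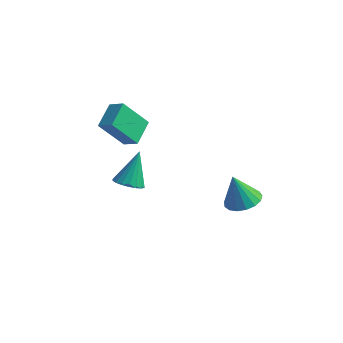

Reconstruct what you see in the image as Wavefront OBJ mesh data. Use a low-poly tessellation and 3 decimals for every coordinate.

v -3.205 -1.15 2.037
v -4.294 -1.811 3.657
v -3.274 0.281 2.574
v -4.363 -0.38 4.194
v -2.357 -1.3 2.546
v -3.446 -1.961 4.166
v -2.426 0.131 3.083
v -3.515 -0.53 4.703
v -1.947 -3.194 1.069
v -1.307 -3.656 1.354
v -1.873 -2.066 2.731
v -1.135 -3.385 1.162
v -1.124 -3.076 0.952
v -1.276 -2.79 0.765
v -1.561 -2.585 0.638
v -1.923 -2.5 0.597
v -2.29 -2.552 0.649
v -2.588 -2.732 0.784
v -2.76 -3.003 0.976
v -2.771 -3.312 1.186
v -2.619 -3.597 1.373
v -2.333 -3.803 1.5
v -1.972 -3.888 1.541
v -1.605 -3.836 1.489
v 1.975 2.245 -3.469
v 2.536 3.108 -3.262
v 1.365 2.215 -1.691
v 2.09 3.287 -3.412
v 1.619 3.227 -3.575
v 1.229 2.941 -3.714
v 1.01 2.497 -3.796
v 1.012 1.994 -3.804
v 1.235 1.549 -3.735
v 1.627 1.263 -3.605
v 2.099 1.202 -3.443
v 2.543 1.38 -3.288
v 2.857 1.756 -3.174
v 2.968 2.244 -3.128
v 2.852 2.732 -3.16
f 2 4 1
f 5 2 1
f 1 4 3
f 3 5 1
f 2 8 4
f 6 2 5
f 6 8 2
f 4 8 3
f 7 5 3
f 3 8 7
f 7 6 5
f 8 6 7
f 10 9 12
f 10 12 11
f 12 9 13
f 12 13 11
f 13 9 14
f 13 14 11
f 14 9 15
f 14 15 11
f 15 9 16
f 15 16 11
f 16 9 17
f 16 17 11
f 17 9 18
f 17 18 11
f 18 9 19
f 18 19 11
f 19 9 20
f 19 20 11
f 20 9 21
f 20 21 11
f 21 9 22
f 21 22 11
f 22 9 23
f 22 23 11
f 23 9 24
f 23 24 11
f 24 9 10
f 24 10 11
f 26 25 28
f 26 28 27
f 28 25 29
f 28 29 27
f 29 25 30
f 29 30 27
f 30 25 31
f 30 31 27
f 31 25 32
f 31 32 27
f 32 25 33
f 32 33 27
f 33 25 34
f 33 34 27
f 34 25 35
f 34 35 27
f 35 25 36
f 35 36 27
f 36 25 37
f 36 37 27
f 37 25 38
f 37 38 27
f 38 25 39
f 38 39 27
f 39 25 26
f 39 26 27



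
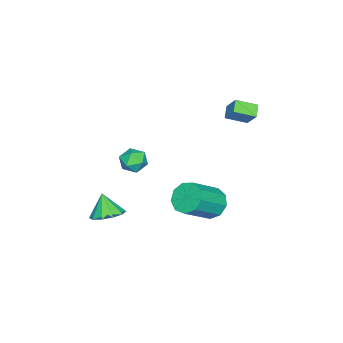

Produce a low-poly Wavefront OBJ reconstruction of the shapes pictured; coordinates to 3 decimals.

v -1.795 2.697 2.774
v -2.453 2.52 3.194
v -2.353 3.709 2.326
v -3.011 3.533 2.746
v -1.369 3.347 3.714
v -2.027 3.171 4.134
v -1.927 4.36 3.266
v -2.585 4.183 3.686
v 3.262 4.144 0.279
v 3.691 3.752 -0.447
v 5.147 3.044 0.795
v 4.718 3.436 1.521
v 3.906 4.345 -0.361
v 5.362 3.637 0.881
v 3.82 4.843 0.024
v 5.275 4.136 1.266
v 3.472 5.015 0.529
v 4.928 4.307 1.771
v 3.027 4.778 0.917
v 4.482 4.071 2.159
v 2.691 4.245 1.006
v 4.147 3.538 2.248
v 2.623 3.665 0.755
v 4.079 2.957 1.997
v 2.854 3.308 0.282
v 4.309 2.601 1.524
v 3.276 3.343 -0.193
v 4.731 2.635 1.049
v 3.288 -1.488 -2.447
v 3.879 -0.878 -2.02
v 2.912 -1.972 -1.233
v 3.357 -0.615 -2.077
v 2.809 -0.686 -2.275
v 2.444 -1.062 -2.539
v 2.402 -1.601 -2.768
v 2.698 -2.097 -2.874
v 3.22 -2.36 -2.817
v 3.768 -2.29 -2.618
v 4.133 -1.913 -2.354
v 4.175 -1.374 -2.126
v 1.403 -0.12 0.556
v 2.025 -0.131 1.073
v 1.355 -1.429 0.587
v 1.977 -1.44 1.104
v 1.257 -1.157 1.343
v 1.287 -0.348 1.324
v 2.093 -1.212 0.336
v 2.123 -0.403 0.317
v 2.452 -0.806 0.937
v 1.936 -0.772 1.56
v 1.444 -0.788 0.1
v 0.928 -0.754 0.723
f 2 4 1
f 5 2 1
f 1 4 3
f 3 5 1
f 2 8 4
f 6 2 5
f 6 8 2
f 4 8 3
f 7 5 3
f 3 8 7
f 7 6 5
f 8 6 7
f 10 9 13
f 10 13 11
f 11 13 14
f 11 14 12
f 13 9 15
f 13 15 14
f 14 15 16
f 14 16 12
f 15 9 17
f 15 17 16
f 16 17 18
f 16 18 12
f 17 9 19
f 17 19 18
f 18 19 20
f 18 20 12
f 19 9 21
f 19 21 20
f 20 21 22
f 20 22 12
f 21 9 23
f 21 23 22
f 22 23 24
f 22 24 12
f 23 9 25
f 23 25 24
f 24 25 26
f 24 26 12
f 25 9 27
f 25 27 26
f 26 27 28
f 26 28 12
f 27 9 10
f 27 10 28
f 28 10 11
f 28 11 12
f 30 29 32
f 30 32 31
f 32 29 33
f 32 33 31
f 33 29 34
f 33 34 31
f 34 29 35
f 34 35 31
f 35 29 36
f 35 36 31
f 36 29 37
f 36 37 31
f 37 29 38
f 37 38 31
f 38 29 39
f 38 39 31
f 39 29 40
f 39 40 31
f 40 29 30
f 40 30 31
f 41 52 46
f 41 46 42
f 41 42 48
f 41 48 51
f 41 51 52
f 42 46 50
f 46 52 45
f 52 51 43
f 51 48 47
f 48 42 49
f 44 50 45
f 44 45 43
f 44 43 47
f 44 47 49
f 44 49 50
f 45 50 46
f 43 45 52
f 47 43 51
f 49 47 48
f 50 49 42



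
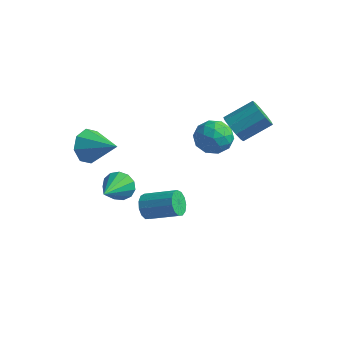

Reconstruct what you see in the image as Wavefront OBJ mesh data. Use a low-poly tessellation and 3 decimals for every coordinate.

v -0.987 3.358 1.78
v -0.129 3.844 1.717
v -0.311 2.076 1.103
v 0.547 2.562 1.04
v 0.196 2.292 1.923
v -0.221 3.084 2.342
v -0.219 2.836 0.478
v -0.636 3.628 0.897
v 0.346 3.521 0.912
v 0.603 3.185 1.805
v -1.043 2.735 1.015
v -0.786 2.399 1.908
v -0.617 3.713 1.808
v 0.177 2.207 1.012
v -0.029 2.048 1.531
v 0.475 2.333 1.494
v -0.672 3.267 2.175
v -0.167 3.552 2.138
v 0.024 2.64 2.26
v -0.273 2.368 0.682
v 0.232 2.653 0.645
v -0.915 3.587 1.326
v -0.411 3.872 1.289
v -0.464 3.28 0.56
v 0.167 3.809 1.298
v 0.564 3.056 0.9
v 0.114 3.217 0.57
v -0.132 3.683 0.816
v 0.317 3.612 1.823
v 0.714 2.858 1.425
v 0.508 2.699 1.944
v 0.263 3.165 2.19
v 0.596 3.422 1.35
v -1.154 3.062 1.395
v -0.757 2.308 0.997
v -0.703 2.755 0.63
v -0.948 3.221 0.876
v -1.004 2.864 1.92
v -0.607 2.111 1.522
v -0.308 2.237 2.004
v -0.554 2.703 2.25
v -1.036 2.498 1.47
v -4.368 -1.001 1.631
v -4.003 -0.595 0.841
v -2.752 -1.059 2.349
v -4.208 -0.099 1.343
v -4.507 -0.131 2.013
v -4.725 -0.672 2.46
v -4.734 -1.406 2.421
v -4.529 -1.902 1.919
v -4.23 -1.87 1.249
v -4.012 -1.329 0.802
v -2.607 0.936 -3.292
v -2.285 0.745 -3.907
v -0.751 1.194 -3.243
v -1.073 1.384 -2.628
v -2.382 1.137 -3.946
v -0.849 1.585 -3.282
v -2.551 1.465 -3.777
v -1.018 1.913 -3.114
v -2.738 1.625 -3.454
v -1.205 2.073 -2.791
v -2.883 1.566 -3.08
v -1.349 2.015 -2.416
v -2.94 1.307 -2.773
v -1.407 1.756 -2.109
v -2.891 0.93 -2.631
v -1.358 1.379 -1.967
v -2.752 0.555 -2.698
v -1.219 1.004 -2.034
v -2.567 0.301 -2.954
v -1.034 0.75 -2.291
v -2.394 0.248 -3.317
v -0.861 0.697 -2.654
v -2.289 0.414 -3.673
v -0.756 0.862 -3.009
v -3.201 -0.353 -1.129
v -2.816 -0.579 -1.805
v -2.879 -2.007 -0.391
v -2.5 -0.396 -1.532
v -2.406 -0.199 -1.131
v -2.565 -0.051 -0.73
v -2.925 0.002 -0.455
v -3.374 -0.059 -0.394
v -3.767 -0.212 -0.567
v -3.981 -0.411 -0.918
v -3.947 -0.59 -1.336
v -3.677 -0.695 -1.688
v -3.255 -0.691 -1.863
v 0.678 3.201 2.188
v 0.965 3.484 1.509
v 1.85 4.562 2.333
v 1.562 4.279 3.012
v 0.56 3.734 1.617
v 1.444 4.812 2.441
v 0.199 3.78 1.943
v 1.084 4.858 2.767
v 0.022 3.605 2.363
v 0.907 4.684 3.187
v 0.095 3.276 2.716
v 0.98 4.354 3.54
v 0.39 2.918 2.867
v 1.275 3.996 3.691
v 0.796 2.668 2.759
v 1.68 3.746 3.583
v 1.156 2.622 2.433
v 2.041 3.7 3.257
v 1.333 2.796 2.013
v 2.218 3.875 2.837
v 1.26 3.126 1.66
v 2.145 4.204 2.484
f 1 38 17
f 38 12 41
f 17 41 6
f 38 41 17
f 1 17 13
f 17 6 18
f 13 18 2
f 17 18 13
f 1 13 22
f 13 2 23
f 22 23 8
f 13 23 22
f 1 22 34
f 22 8 37
f 34 37 11
f 22 37 34
f 1 34 38
f 34 11 42
f 38 42 12
f 34 42 38
f 2 18 29
f 18 6 32
f 29 32 10
f 18 32 29
f 6 41 19
f 41 12 40
f 19 40 5
f 41 40 19
f 12 42 39
f 42 11 35
f 39 35 3
f 42 35 39
f 11 37 36
f 37 8 24
f 36 24 7
f 37 24 36
f 8 23 28
f 23 2 25
f 28 25 9
f 23 25 28
f 4 30 16
f 30 10 31
f 16 31 5
f 30 31 16
f 4 16 14
f 16 5 15
f 14 15 3
f 16 15 14
f 4 14 21
f 14 3 20
f 21 20 7
f 14 20 21
f 4 21 26
f 21 7 27
f 26 27 9
f 21 27 26
f 4 26 30
f 26 9 33
f 30 33 10
f 26 33 30
f 5 31 19
f 31 10 32
f 19 32 6
f 31 32 19
f 3 15 39
f 15 5 40
f 39 40 12
f 15 40 39
f 7 20 36
f 20 3 35
f 36 35 11
f 20 35 36
f 9 27 28
f 27 7 24
f 28 24 8
f 27 24 28
f 10 33 29
f 33 9 25
f 29 25 2
f 33 25 29
f 44 43 46
f 44 46 45
f 46 43 47
f 46 47 45
f 47 43 48
f 47 48 45
f 48 43 49
f 48 49 45
f 49 43 50
f 49 50 45
f 50 43 51
f 50 51 45
f 51 43 52
f 51 52 45
f 52 43 44
f 52 44 45
f 54 53 57
f 54 57 55
f 55 57 58
f 55 58 56
f 57 53 59
f 57 59 58
f 58 59 60
f 58 60 56
f 59 53 61
f 59 61 60
f 60 61 62
f 60 62 56
f 61 53 63
f 61 63 62
f 62 63 64
f 62 64 56
f 63 53 65
f 63 65 64
f 64 65 66
f 64 66 56
f 65 53 67
f 65 67 66
f 66 67 68
f 66 68 56
f 67 53 69
f 67 69 68
f 68 69 70
f 68 70 56
f 69 53 71
f 69 71 70
f 70 71 72
f 70 72 56
f 71 53 73
f 71 73 72
f 72 73 74
f 72 74 56
f 73 53 75
f 73 75 74
f 74 75 76
f 74 76 56
f 75 53 54
f 75 54 76
f 76 54 55
f 76 55 56
f 78 77 80
f 78 80 79
f 80 77 81
f 80 81 79
f 81 77 82
f 81 82 79
f 82 77 83
f 82 83 79
f 83 77 84
f 83 84 79
f 84 77 85
f 84 85 79
f 85 77 86
f 85 86 79
f 86 77 87
f 86 87 79
f 87 77 88
f 87 88 79
f 88 77 89
f 88 89 79
f 89 77 78
f 89 78 79
f 91 90 94
f 91 94 92
f 92 94 95
f 92 95 93
f 94 90 96
f 94 96 95
f 95 96 97
f 95 97 93
f 96 90 98
f 96 98 97
f 97 98 99
f 97 99 93
f 98 90 100
f 98 100 99
f 99 100 101
f 99 101 93
f 100 90 102
f 100 102 101
f 101 102 103
f 101 103 93
f 102 90 104
f 102 104 103
f 103 104 105
f 103 105 93
f 104 90 106
f 104 106 105
f 105 106 107
f 105 107 93
f 106 90 108
f 106 108 107
f 107 108 109
f 107 109 93
f 108 90 110
f 108 110 109
f 109 110 111
f 109 111 93
f 110 90 91
f 110 91 111
f 111 91 92
f 111 92 93



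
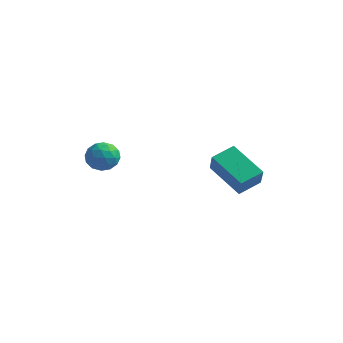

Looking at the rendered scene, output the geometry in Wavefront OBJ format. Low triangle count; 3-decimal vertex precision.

v -4.25 -3.47 0.507
v -3.862 -2.829 0.34
v -3.258 -4.151 0.2
v -2.87 -3.51 0.033
v -3.051 -3.67 0.762
v -3.664 -3.249 0.951
v -3.456 -3.731 -0.411
v -4.069 -3.31 -0.222
v -3.371 -2.99 -0.227
v -3.121 -2.953 0.497
v -3.999 -4.027 0.043
v -3.749 -3.99 0.767
v -4.143 -3.09 0.45
v -2.977 -3.89 0.09
v -3.084 -3.984 0.518
v -2.855 -3.608 0.42
v -4.027 -3.337 0.81
v -3.799 -2.96 0.712
v -3.322 -3.455 0.959
v -3.321 -4.02 -0.172
v -3.093 -3.643 -0.27
v -4.265 -3.372 0.12
v -4.036 -2.996 0.022
v -3.798 -3.525 -0.419
v -3.626 -2.808 0.019
v -3.043 -3.208 -0.162
v -3.387 -3.338 -0.423
v -3.748 -3.09 -0.311
v -3.479 -2.786 0.445
v -2.896 -3.186 0.264
v -3.003 -3.28 0.693
v -3.363 -3.033 0.804
v -3.191 -2.881 0.111
v -4.224 -3.794 0.276
v -3.641 -4.194 0.095
v -3.757 -3.947 -0.264
v -4.117 -3.7 -0.153
v -4.077 -3.772 0.702
v -3.494 -4.172 0.521
v -3.372 -3.89 0.851
v -3.733 -3.642 0.963
v -3.929 -4.099 0.429
v 0.059 -1.109 -0.394
v 0.482 -0.122 -0.042
v 1.664 -1.48 -1.28
v 2.086 -0.493 -0.929
v 0.454 -1.607 0.529
v 0.876 -0.62 0.88
v 2.058 -1.978 -0.358
v 2.481 -0.991 -0.006
f 1 38 17
f 38 12 41
f 17 41 6
f 38 41 17
f 1 17 13
f 17 6 18
f 13 18 2
f 17 18 13
f 1 13 22
f 13 2 23
f 22 23 8
f 13 23 22
f 1 22 34
f 22 8 37
f 34 37 11
f 22 37 34
f 1 34 38
f 34 11 42
f 38 42 12
f 34 42 38
f 2 18 29
f 18 6 32
f 29 32 10
f 18 32 29
f 6 41 19
f 41 12 40
f 19 40 5
f 41 40 19
f 12 42 39
f 42 11 35
f 39 35 3
f 42 35 39
f 11 37 36
f 37 8 24
f 36 24 7
f 37 24 36
f 8 23 28
f 23 2 25
f 28 25 9
f 23 25 28
f 4 30 16
f 30 10 31
f 16 31 5
f 30 31 16
f 4 16 14
f 16 5 15
f 14 15 3
f 16 15 14
f 4 14 21
f 14 3 20
f 21 20 7
f 14 20 21
f 4 21 26
f 21 7 27
f 26 27 9
f 21 27 26
f 4 26 30
f 26 9 33
f 30 33 10
f 26 33 30
f 5 31 19
f 31 10 32
f 19 32 6
f 31 32 19
f 3 15 39
f 15 5 40
f 39 40 12
f 15 40 39
f 7 20 36
f 20 3 35
f 36 35 11
f 20 35 36
f 9 27 28
f 27 7 24
f 28 24 8
f 27 24 28
f 10 33 29
f 33 9 25
f 29 25 2
f 33 25 29
f 44 46 43
f 47 44 43
f 43 46 45
f 45 47 43
f 44 50 46
f 48 44 47
f 48 50 44
f 46 50 45
f 49 47 45
f 45 50 49
f 49 48 47
f 50 48 49



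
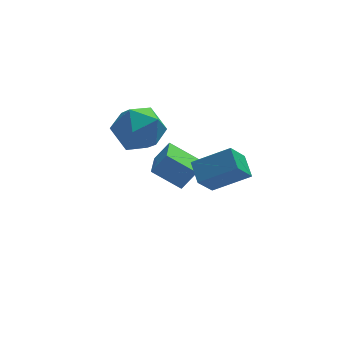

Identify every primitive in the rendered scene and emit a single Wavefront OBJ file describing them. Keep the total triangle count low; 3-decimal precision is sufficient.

v -0.952 -3.519 -0.006
v -1.027 -2.546 0.501
v -2.452 -3.18 -0.882
v -2.528 -2.207 -0.374
v -0.252 -2.953 -0.986
v -0.328 -1.98 -0.478
v -1.753 -2.614 -1.861
v -1.828 -1.641 -1.354
v -2.26 1.005 -4.387
v -3.439 1.535 -3.532
v -1.821 2.657 -4.807
v -3 3.187 -3.952
v -1.6 1.053 -3.508
v -2.779 1.583 -2.653
v -1.161 2.705 -3.928
v -2.34 3.235 -3.073
v -5.17 1.194 -0.369
v -4.518 2.268 -0.256
v -3.462 0.212 -0.904
v -2.81 1.286 -0.791
v -3.279 0.722 0.236
v -4.335 1.328 0.566
v -3.645 1.152 -1.726
v -4.701 1.758 -1.396
v -3.576 2.242 -1.094
v -3.349 1.976 0.118
v -4.631 0.504 -1.278
v -4.404 0.238 -0.066
f 2 4 1
f 5 2 1
f 1 4 3
f 3 5 1
f 2 8 4
f 6 2 5
f 6 8 2
f 4 8 3
f 7 5 3
f 3 8 7
f 7 6 5
f 8 6 7
f 10 12 9
f 13 10 9
f 9 12 11
f 11 13 9
f 10 16 12
f 14 10 13
f 14 16 10
f 12 16 11
f 15 13 11
f 11 16 15
f 15 14 13
f 16 14 15
f 17 28 22
f 17 22 18
f 17 18 24
f 17 24 27
f 17 27 28
f 18 22 26
f 22 28 21
f 28 27 19
f 27 24 23
f 24 18 25
f 20 26 21
f 20 21 19
f 20 19 23
f 20 23 25
f 20 25 26
f 21 26 22
f 19 21 28
f 23 19 27
f 25 23 24
f 26 25 18



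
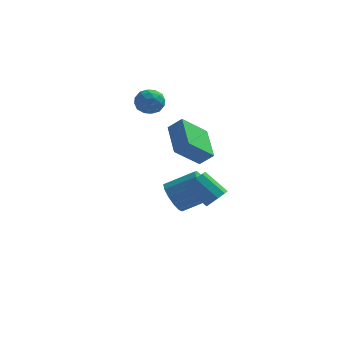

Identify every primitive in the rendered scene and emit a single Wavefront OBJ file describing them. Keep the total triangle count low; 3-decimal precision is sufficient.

v 0.747 1.161 -3.925
v 1.22 1.395 -4.833
v 2.846 1.713 -3.903
v 2.373 1.479 -2.995
v 1.001 1.903 -4.623
v 2.627 2.221 -3.693
v 0.701 2.175 -4.192
v 2.327 2.494 -3.262
v 0.416 2.126 -3.676
v 2.042 2.444 -2.746
v 0.236 1.77 -3.239
v 1.862 2.088 -2.309
v 0.218 1.221 -3.02
v 1.844 1.539 -2.09
v 0.368 0.652 -3.088
v 1.994 0.971 -2.158
v 0.639 0.246 -3.422
v 2.265 0.564 -2.492
v 0.943 0.129 -3.915
v 2.569 0.448 -2.986
v 1.186 0.341 -4.412
v 2.812 0.659 -3.482
v 1.289 0.812 -4.754
v 2.915 1.131 -3.824
v -1.37 2.105 2.995
v -0.948 2.413 2.284
v -0.252 1.267 3.296
v 0.17 1.575 2.585
v 0.03 2.104 3.279
v -0.661 2.621 3.092
v -0.539 1.059 2.488
v -1.23 1.576 2.301
v -0.434 1.766 1.97
v -0.082 2.412 2.459
v -1.118 1.268 3.121
v -0.766 1.914 3.61
v -1.257 2.332 2.613
v 0.057 1.348 2.967
v -0.025 1.658 3.375
v 0.223 1.839 2.957
v -1.088 2.455 3.088
v -0.84 2.636 2.67
v -0.265 2.454 3.255
v -0.36 1.044 2.91
v -0.112 1.225 2.492
v -1.423 1.841 2.623
v -1.175 2.022 2.205
v -0.935 1.226 2.325
v -0.707 2.133 2.01
v -0.05 1.641 2.187
v -0.467 1.337 2.13
v -0.873 1.642 2.021
v -0.5 2.513 2.298
v 0.157 2.021 2.475
v 0.075 2.331 2.882
v -0.331 2.636 2.773
v -0.198 2.133 2.113
v -1.357 1.659 3.105
v -0.7 1.167 3.282
v -0.869 1.044 2.807
v -1.275 1.349 2.698
v -1.15 2.039 3.393
v -0.493 1.547 3.57
v -0.327 2.038 3.559
v -0.733 2.343 3.45
v -1.002 1.547 3.467
v 3.427 -1.389 -2.53
v 3.855 -1.637 -1.979
v 2.64 -1.238 -0.859
v 2.213 -0.991 -1.41
v 3.943 -1.145 -2.059
v 2.728 -0.746 -0.938
v 3.789 -0.767 -2.359
v 2.575 -0.369 -1.238
v 3.467 -0.68 -2.74
v 2.252 -0.282 -1.619
v 3.126 -0.925 -3.022
v 1.911 -0.527 -1.901
v 2.926 -1.388 -3.075
v 1.711 -0.989 -1.954
v 2.96 -1.85 -2.872
v 1.746 -1.452 -1.752
v 3.214 -2.097 -2.51
v 1.999 -1.699 -1.389
v 3.567 -2.013 -2.158
v 2.352 -1.615 -1.037
v 1.742 -4.722 2.298
v 2.466 -4.767 2.957
v 1.124 -2.861 3.104
v 1.848 -2.906 3.763
v 2.872 -3.834 1.117
v 3.596 -3.879 1.776
v 2.254 -1.973 1.923
v 2.978 -2.018 2.582
f 2 1 5
f 2 5 3
f 3 5 6
f 3 6 4
f 5 1 7
f 5 7 6
f 6 7 8
f 6 8 4
f 7 1 9
f 7 9 8
f 8 9 10
f 8 10 4
f 9 1 11
f 9 11 10
f 10 11 12
f 10 12 4
f 11 1 13
f 11 13 12
f 12 13 14
f 12 14 4
f 13 1 15
f 13 15 14
f 14 15 16
f 14 16 4
f 15 1 17
f 15 17 16
f 16 17 18
f 16 18 4
f 17 1 19
f 17 19 18
f 18 19 20
f 18 20 4
f 19 1 21
f 19 21 20
f 20 21 22
f 20 22 4
f 21 1 23
f 21 23 22
f 22 23 24
f 22 24 4
f 23 1 2
f 23 2 24
f 24 2 3
f 24 3 4
f 25 62 41
f 62 36 65
f 41 65 30
f 62 65 41
f 25 41 37
f 41 30 42
f 37 42 26
f 41 42 37
f 25 37 46
f 37 26 47
f 46 47 32
f 37 47 46
f 25 46 58
f 46 32 61
f 58 61 35
f 46 61 58
f 25 58 62
f 58 35 66
f 62 66 36
f 58 66 62
f 26 42 53
f 42 30 56
f 53 56 34
f 42 56 53
f 30 65 43
f 65 36 64
f 43 64 29
f 65 64 43
f 36 66 63
f 66 35 59
f 63 59 27
f 66 59 63
f 35 61 60
f 61 32 48
f 60 48 31
f 61 48 60
f 32 47 52
f 47 26 49
f 52 49 33
f 47 49 52
f 28 54 40
f 54 34 55
f 40 55 29
f 54 55 40
f 28 40 38
f 40 29 39
f 38 39 27
f 40 39 38
f 28 38 45
f 38 27 44
f 45 44 31
f 38 44 45
f 28 45 50
f 45 31 51
f 50 51 33
f 45 51 50
f 28 50 54
f 50 33 57
f 54 57 34
f 50 57 54
f 29 55 43
f 55 34 56
f 43 56 30
f 55 56 43
f 27 39 63
f 39 29 64
f 63 64 36
f 39 64 63
f 31 44 60
f 44 27 59
f 60 59 35
f 44 59 60
f 33 51 52
f 51 31 48
f 52 48 32
f 51 48 52
f 34 57 53
f 57 33 49
f 53 49 26
f 57 49 53
f 68 67 71
f 68 71 69
f 69 71 72
f 69 72 70
f 71 67 73
f 71 73 72
f 72 73 74
f 72 74 70
f 73 67 75
f 73 75 74
f 74 75 76
f 74 76 70
f 75 67 77
f 75 77 76
f 76 77 78
f 76 78 70
f 77 67 79
f 77 79 78
f 78 79 80
f 78 80 70
f 79 67 81
f 79 81 80
f 80 81 82
f 80 82 70
f 81 67 83
f 81 83 82
f 82 83 84
f 82 84 70
f 83 67 85
f 83 85 84
f 84 85 86
f 84 86 70
f 85 67 68
f 85 68 86
f 86 68 69
f 86 69 70
f 88 90 87
f 91 88 87
f 87 90 89
f 89 91 87
f 88 94 90
f 92 88 91
f 92 94 88
f 90 94 89
f 93 91 89
f 89 94 93
f 93 92 91
f 94 92 93



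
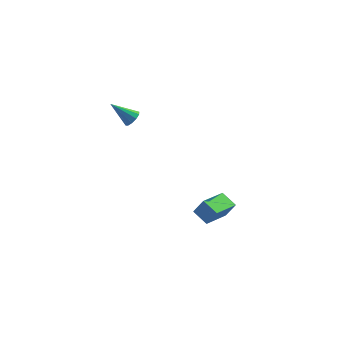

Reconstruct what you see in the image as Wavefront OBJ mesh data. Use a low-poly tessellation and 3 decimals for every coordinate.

v 0.211 -0.568 -3.871
v -0.326 0.202 -3.527
v 1.436 0.626 -4.627
v 0.899 1.395 -4.283
v 0.721 -0.575 -3.057
v 0.184 0.194 -2.713
v 1.946 0.618 -3.813
v 1.409 1.388 -3.469
v -3.061 2.089 2.813
v -2.778 2.511 2.923
v -4.079 2.531 3.747
v -2.972 2.583 2.677
v -3.2 2.466 2.483
v -3.375 2.205 2.416
v -3.431 1.9 2.5
v -3.345 1.667 2.704
v -3.151 1.595 2.95
v -2.922 1.712 3.143
v -2.747 1.973 3.211
v -2.692 2.278 3.127
f 2 4 1
f 5 2 1
f 1 4 3
f 3 5 1
f 2 8 4
f 6 2 5
f 6 8 2
f 4 8 3
f 7 5 3
f 3 8 7
f 7 6 5
f 8 6 7
f 10 9 12
f 10 12 11
f 12 9 13
f 12 13 11
f 13 9 14
f 13 14 11
f 14 9 15
f 14 15 11
f 15 9 16
f 15 16 11
f 16 9 17
f 16 17 11
f 17 9 18
f 17 18 11
f 18 9 19
f 18 19 11
f 19 9 20
f 19 20 11
f 20 9 10
f 20 10 11



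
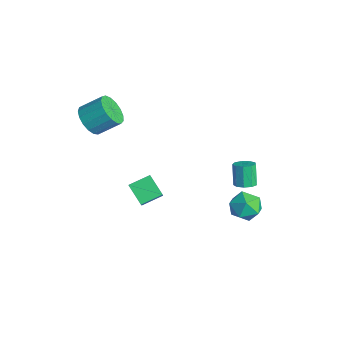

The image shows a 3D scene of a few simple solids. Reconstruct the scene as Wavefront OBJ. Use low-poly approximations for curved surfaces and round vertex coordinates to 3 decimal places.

v -1.166 -3.096 2.813
v -0.859 -2.711 2.169
v -0.526 -1.78 2.884
v -0.834 -2.164 3.527
v -1.227 -2.59 2.183
v -0.894 -1.659 2.897
v -1.581 -2.585 2.34
v -1.248 -1.654 3.055
v -1.84 -2.696 2.606
v -1.508 -1.765 3.321
v -1.945 -2.899 2.919
v -1.612 -1.968 3.634
v -1.871 -3.147 3.208
v -1.539 -2.216 3.923
v -1.636 -3.383 3.406
v -1.303 -2.452 4.121
v -1.293 -3.554 3.468
v -0.961 -2.623 4.183
v -0.922 -3.619 3.38
v -0.589 -2.688 4.095
v -0.606 -3.564 3.162
v -0.273 -2.633 3.877
v -0.418 -3.402 2.864
v -0.086 -2.471 3.579
v -0.402 -3.17 2.554
v -0.07 -2.239 3.269
v -0.561 -2.921 2.303
v -0.229 -1.99 3.018
v 1.719 2.99 -2.952
v 2.256 3.548 -2.623
v 2.024 2.112 -1.957
v 2.561 2.67 -1.628
v 1.733 2.817 -1.602
v 1.545 3.359 -2.216
v 2.735 2.301 -2.364
v 2.547 2.843 -2.978
v 2.884 3.122 -2.26
v 2.264 3.441 -1.789
v 2.016 2.219 -2.791
v 1.396 2.538 -2.32
v 3.86 2.033 1.052
v 4.248 1.805 1.27
v 3.787 1.939 2.227
v 3.4 2.167 2.008
v 4.306 2.142 1.251
v 3.845 2.275 2.208
v 4.155 2.427 1.139
v 3.695 2.561 2.095
v 3.867 2.529 0.986
v 3.406 2.662 1.942
v 3.575 2.398 0.864
v 3.115 2.532 1.82
v 3.417 2.097 0.829
v 2.956 2.23 1.786
v 3.466 1.766 0.899
v 3.006 1.899 1.856
v 3.7 1.56 1.041
v 3.239 1.693 1.997
v 4.009 1.575 1.187
v 3.548 1.709 2.144
v 0.073 -1.78 -1.128
v 0.634 -2.012 -0.478
v 0.069 -0.792 -0.773
v 0.63 -1.024 -0.122
v 0.95 -1.536 -1.798
v 1.511 -1.768 -1.147
v 0.946 -0.548 -1.442
v 1.507 -0.78 -0.792
f 2 1 5
f 2 5 3
f 3 5 6
f 3 6 4
f 5 1 7
f 5 7 6
f 6 7 8
f 6 8 4
f 7 1 9
f 7 9 8
f 8 9 10
f 8 10 4
f 9 1 11
f 9 11 10
f 10 11 12
f 10 12 4
f 11 1 13
f 11 13 12
f 12 13 14
f 12 14 4
f 13 1 15
f 13 15 14
f 14 15 16
f 14 16 4
f 15 1 17
f 15 17 16
f 16 17 18
f 16 18 4
f 17 1 19
f 17 19 18
f 18 19 20
f 18 20 4
f 19 1 21
f 19 21 20
f 20 21 22
f 20 22 4
f 21 1 23
f 21 23 22
f 22 23 24
f 22 24 4
f 23 1 25
f 23 25 24
f 24 25 26
f 24 26 4
f 25 1 27
f 25 27 26
f 26 27 28
f 26 28 4
f 27 1 2
f 27 2 28
f 28 2 3
f 28 3 4
f 29 40 34
f 29 34 30
f 29 30 36
f 29 36 39
f 29 39 40
f 30 34 38
f 34 40 33
f 40 39 31
f 39 36 35
f 36 30 37
f 32 38 33
f 32 33 31
f 32 31 35
f 32 35 37
f 32 37 38
f 33 38 34
f 31 33 40
f 35 31 39
f 37 35 36
f 38 37 30
f 42 41 45
f 42 45 43
f 43 45 46
f 43 46 44
f 45 41 47
f 45 47 46
f 46 47 48
f 46 48 44
f 47 41 49
f 47 49 48
f 48 49 50
f 48 50 44
f 49 41 51
f 49 51 50
f 50 51 52
f 50 52 44
f 51 41 53
f 51 53 52
f 52 53 54
f 52 54 44
f 53 41 55
f 53 55 54
f 54 55 56
f 54 56 44
f 55 41 57
f 55 57 56
f 56 57 58
f 56 58 44
f 57 41 59
f 57 59 58
f 58 59 60
f 58 60 44
f 59 41 42
f 59 42 60
f 60 42 43
f 60 43 44
f 62 64 61
f 65 62 61
f 61 64 63
f 63 65 61
f 62 68 64
f 66 62 65
f 66 68 62
f 64 68 63
f 67 65 63
f 63 68 67
f 67 66 65
f 68 66 67



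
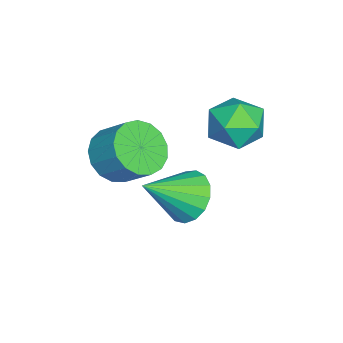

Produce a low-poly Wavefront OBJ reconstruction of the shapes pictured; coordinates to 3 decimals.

v 0.101 -1.209 -1.121
v 0.633 -1.982 -0.586
v 1.091 -1.044 0.316
v 0.559 -0.271 -0.219
v 0.976 -1.815 -0.935
v 1.434 -0.876 -0.033
v 1.119 -1.508 -1.326
v 1.576 -0.569 -0.424
v 1.028 -1.133 -1.67
v 1.486 -0.194 -0.768
v 0.725 -0.776 -1.889
v 1.183 0.163 -0.986
v 0.28 -0.518 -1.931
v 0.737 0.421 -1.029
v -0.207 -0.418 -1.788
v 0.25 0.521 -0.886
v -0.623 -0.5 -1.492
v -0.166 0.439 -0.59
v -0.873 -0.744 -1.112
v -0.416 0.195 -0.209
v -0.9 -1.095 -0.733
v -0.443 -0.156 0.169
v -0.697 -1.472 -0.443
v -0.24 -0.533 0.459
v -0.312 -1.789 -0.309
v 0.146 -0.85 0.593
v 0.169 -1.973 -0.36
v 0.626 -1.034 0.542
v -2.278 2.721 -0.611
v -1.378 3.365 -0.742
v -1.322 1.595 0.422
v -0.422 2.239 0.291
v -1.287 2.605 0.891
v -1.878 3.302 0.252
v -0.822 1.658 -0.572
v -1.413 2.355 -1.211
v -0.478 2.708 -0.718
v -0.765 3.294 0.186
v -1.935 1.666 -0.506
v -2.222 2.252 0.398
v -0.787 1.011 -3.699
v -0.207 0.673 -4.532
v 0.207 -0.331 -2.461
v 0.07 1.057 -4.338
v 0.15 1.431 -3.998
v 0.016 1.709 -3.589
v -0.302 1.827 -3.205
v -0.732 1.758 -2.935
v -1.174 1.518 -2.84
v -1.528 1.162 -2.942
v -1.712 0.771 -3.217
v -1.684 0.436 -3.603
v -1.451 0.232 -4.011
v -1.066 0.207 -4.347
v -0.617 0.366 -4.536
f 2 1 5
f 2 5 3
f 3 5 6
f 3 6 4
f 5 1 7
f 5 7 6
f 6 7 8
f 6 8 4
f 7 1 9
f 7 9 8
f 8 9 10
f 8 10 4
f 9 1 11
f 9 11 10
f 10 11 12
f 10 12 4
f 11 1 13
f 11 13 12
f 12 13 14
f 12 14 4
f 13 1 15
f 13 15 14
f 14 15 16
f 14 16 4
f 15 1 17
f 15 17 16
f 16 17 18
f 16 18 4
f 17 1 19
f 17 19 18
f 18 19 20
f 18 20 4
f 19 1 21
f 19 21 20
f 20 21 22
f 20 22 4
f 21 1 23
f 21 23 22
f 22 23 24
f 22 24 4
f 23 1 25
f 23 25 24
f 24 25 26
f 24 26 4
f 25 1 27
f 25 27 26
f 26 27 28
f 26 28 4
f 27 1 2
f 27 2 28
f 28 2 3
f 28 3 4
f 29 40 34
f 29 34 30
f 29 30 36
f 29 36 39
f 29 39 40
f 30 34 38
f 34 40 33
f 40 39 31
f 39 36 35
f 36 30 37
f 32 38 33
f 32 33 31
f 32 31 35
f 32 35 37
f 32 37 38
f 33 38 34
f 31 33 40
f 35 31 39
f 37 35 36
f 38 37 30
f 42 41 44
f 42 44 43
f 44 41 45
f 44 45 43
f 45 41 46
f 45 46 43
f 46 41 47
f 46 47 43
f 47 41 48
f 47 48 43
f 48 41 49
f 48 49 43
f 49 41 50
f 49 50 43
f 50 41 51
f 50 51 43
f 51 41 52
f 51 52 43
f 52 41 53
f 52 53 43
f 53 41 54
f 53 54 43
f 54 41 55
f 54 55 43
f 55 41 42
f 55 42 43



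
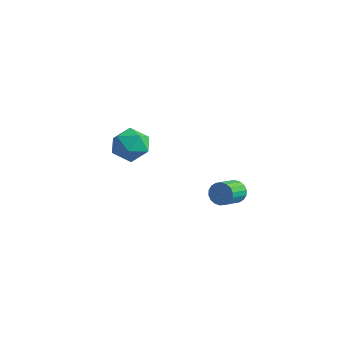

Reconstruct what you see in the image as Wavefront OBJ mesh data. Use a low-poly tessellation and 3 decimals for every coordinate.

v -3.153 -1.37 -2.795
v -2.422 -0.94 -3.281
v -3.058 -2.62 -3.759
v -2.327 -2.19 -4.245
v -2.188 -2.504 -3.33
v -2.246 -1.731 -2.733
v -3.234 -1.829 -4.307
v -3.292 -1.056 -3.71
v -2.472 -1.223 -4.215
v -1.825 -1.64 -3.611
v -3.655 -1.92 -3.429
v -3.008 -2.337 -2.825
v 2.786 -1.292 -4.231
v 3.132 -1.066 -3.81
v 3.261 -2.122 -3.348
v 2.914 -2.348 -3.769
v 2.893 -1.049 -3.704
v 3.021 -2.105 -3.242
v 2.632 -1.08 -3.702
v 2.76 -2.136 -3.241
v 2.402 -1.152 -3.805
v 2.53 -2.209 -3.344
v 2.248 -1.253 -3.993
v 2.376 -2.309 -3.531
v 2.2 -1.361 -4.227
v 2.328 -2.418 -3.765
v 2.268 -1.456 -4.462
v 2.397 -2.512 -4.001
v 2.439 -1.518 -4.652
v 2.568 -2.574 -4.19
v 2.679 -1.535 -4.758
v 2.807 -2.591 -4.296
v 2.94 -1.504 -4.759
v 3.068 -2.56 -4.298
v 3.17 -1.431 -4.656
v 3.298 -2.488 -4.195
v 3.324 -1.331 -4.469
v 3.452 -2.387 -4.007
v 3.372 -1.222 -4.235
v 3.5 -2.279 -3.773
v 3.303 -1.128 -3.999
v 3.432 -2.184 -3.538
f 1 12 6
f 1 6 2
f 1 2 8
f 1 8 11
f 1 11 12
f 2 6 10
f 6 12 5
f 12 11 3
f 11 8 7
f 8 2 9
f 4 10 5
f 4 5 3
f 4 3 7
f 4 7 9
f 4 9 10
f 5 10 6
f 3 5 12
f 7 3 11
f 9 7 8
f 10 9 2
f 14 13 17
f 14 17 15
f 15 17 18
f 15 18 16
f 17 13 19
f 17 19 18
f 18 19 20
f 18 20 16
f 19 13 21
f 19 21 20
f 20 21 22
f 20 22 16
f 21 13 23
f 21 23 22
f 22 23 24
f 22 24 16
f 23 13 25
f 23 25 24
f 24 25 26
f 24 26 16
f 25 13 27
f 25 27 26
f 26 27 28
f 26 28 16
f 27 13 29
f 27 29 28
f 28 29 30
f 28 30 16
f 29 13 31
f 29 31 30
f 30 31 32
f 30 32 16
f 31 13 33
f 31 33 32
f 32 33 34
f 32 34 16
f 33 13 35
f 33 35 34
f 34 35 36
f 34 36 16
f 35 13 37
f 35 37 36
f 36 37 38
f 36 38 16
f 37 13 39
f 37 39 38
f 38 39 40
f 38 40 16
f 39 13 41
f 39 41 40
f 40 41 42
f 40 42 16
f 41 13 14
f 41 14 42
f 42 14 15
f 42 15 16



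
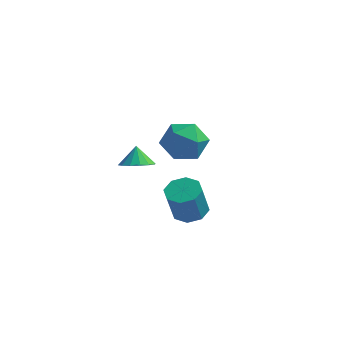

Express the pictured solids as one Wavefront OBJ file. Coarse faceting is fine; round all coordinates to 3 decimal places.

v -2.464 -1.583 -0.483
v -1.735 -1.897 -0.15
v -2.676 -1.117 0.423
v -1.622 -1.503 -0.326
v -1.734 -1.131 -0.543
v -2.041 -0.88 -0.744
v -2.462 -0.817 -0.875
v -2.883 -0.96 -0.901
v -3.192 -1.269 -0.815
v -3.305 -1.662 -0.64
v -3.193 -2.034 -0.423
v -2.886 -2.285 -0.221
v -2.465 -2.348 -0.09
v -2.044 -2.206 -0.064
v 0.736 -3.237 -1.64
v 1.22 -2.566 -1.37
v 1.089 -3.133 0.27
v 0.604 -3.803 -0
v 0.569 -2.426 -1.373
v 0.438 -2.992 0.267
v 0.016 -2.76 -1.533
v -0.115 -3.326 0.107
v -0.116 -3.373 -1.755
v -0.247 -3.94 -0.115
v 0.251 -3.907 -1.91
v 0.12 -4.474 -0.27
v 0.902 -4.048 -1.907
v 0.771 -4.614 -0.267
v 1.455 -3.714 -1.747
v 1.324 -4.28 -0.107
v 1.587 -3.1 -1.525
v 1.456 -3.667 0.115
v -1.163 2.47 -1.711
v -0.384 2.328 -0.743
v -2.516 1.272 -0.797
v -1.737 1.13 0.171
v -2.28 2.238 -0.038
v -1.444 2.978 -0.602
v -1.456 0.622 -0.938
v -0.62 1.362 -1.502
v -0.565 1.186 -0.265
v -1.074 2.185 0.291
v -1.826 1.415 -1.831
v -2.335 2.414 -1.275
f 2 1 4
f 2 4 3
f 4 1 5
f 4 5 3
f 5 1 6
f 5 6 3
f 6 1 7
f 6 7 3
f 7 1 8
f 7 8 3
f 8 1 9
f 8 9 3
f 9 1 10
f 9 10 3
f 10 1 11
f 10 11 3
f 11 1 12
f 11 12 3
f 12 1 13
f 12 13 3
f 13 1 14
f 13 14 3
f 14 1 2
f 14 2 3
f 16 15 19
f 16 19 17
f 17 19 20
f 17 20 18
f 19 15 21
f 19 21 20
f 20 21 22
f 20 22 18
f 21 15 23
f 21 23 22
f 22 23 24
f 22 24 18
f 23 15 25
f 23 25 24
f 24 25 26
f 24 26 18
f 25 15 27
f 25 27 26
f 26 27 28
f 26 28 18
f 27 15 29
f 27 29 28
f 28 29 30
f 28 30 18
f 29 15 31
f 29 31 30
f 30 31 32
f 30 32 18
f 31 15 16
f 31 16 32
f 32 16 17
f 32 17 18
f 33 44 38
f 33 38 34
f 33 34 40
f 33 40 43
f 33 43 44
f 34 38 42
f 38 44 37
f 44 43 35
f 43 40 39
f 40 34 41
f 36 42 37
f 36 37 35
f 36 35 39
f 36 39 41
f 36 41 42
f 37 42 38
f 35 37 44
f 39 35 43
f 41 39 40
f 42 41 34



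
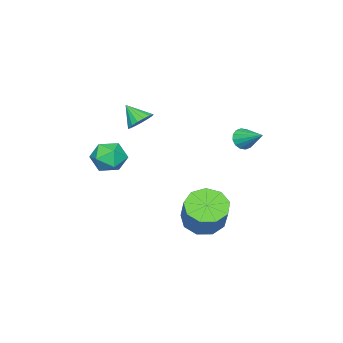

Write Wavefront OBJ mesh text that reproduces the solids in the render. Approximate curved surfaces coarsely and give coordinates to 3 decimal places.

v -2.648 3.104 2.394
v -2.449 3.358 1.853
v -2.312 4.356 3.106
v -2.766 3.433 1.87
v -3.051 3.42 2.028
v -3.229 3.322 2.283
v -3.25 3.165 2.569
v -3.11 2.992 2.807
v -2.847 2.849 2.935
v -2.53 2.774 2.918
v -2.245 2.787 2.76
v -2.067 2.885 2.504
v -2.046 3.042 2.219
v -2.186 3.215 1.98
v -0.82 -2.556 0.507
v -0.111 -2.197 -0.08
v 0.291 -3.063 1.54
v 1 -2.704 0.953
v 0.396 -2.086 1.433
v -0.29 -1.773 0.794
v 0.47 -3.487 0.666
v -0.216 -3.174 0.027
v 0.687 -2.773 0.018
v 0.641 -1.907 0.492
v -0.461 -3.353 0.968
v -0.507 -2.487 1.442
v -0.669 2.225 -2.268
v -0.131 1.301 -2.12
v 0.807 2.09 -0.603
v 0.269 3.015 -0.752
v 0.244 1.74 -2.58
v 1.182 2.529 -1.064
v 0.192 2.406 -2.895
v 1.13 3.196 -1.379
v -0.263 2.988 -2.916
v 0.675 3.777 -1.4
v -0.908 3.213 -2.634
v 0.03 4.002 -1.118
v -1.441 2.976 -2.181
v -0.503 3.765 -0.665
v -1.613 2.387 -1.769
v -0.675 3.177 -0.252
v -1.343 1.723 -1.59
v -0.405 2.513 -0.073
v -0.758 1.294 -1.728
v 0.18 2.083 -0.212
v -0.949 -1.498 2.983
v -0.566 -1.063 3.443
v -0.971 -2.382 3.837
v -0.905 -0.985 3.514
v -1.253 -1.025 3.464
v -1.532 -1.173 3.303
v -1.677 -1.396 3.069
v -1.655 -1.642 2.815
v -1.472 -1.855 2.6
v -1.169 -1.986 2.472
v -0.815 -2.006 2.461
v -0.492 -1.909 2.57
v -0.274 -1.718 2.773
v -0.21 -1.476 3.024
v -0.316 -1.24 3.266
f 2 1 4
f 2 4 3
f 4 1 5
f 4 5 3
f 5 1 6
f 5 6 3
f 6 1 7
f 6 7 3
f 7 1 8
f 7 8 3
f 8 1 9
f 8 9 3
f 9 1 10
f 9 10 3
f 10 1 11
f 10 11 3
f 11 1 12
f 11 12 3
f 12 1 13
f 12 13 3
f 13 1 14
f 13 14 3
f 14 1 2
f 14 2 3
f 15 26 20
f 15 20 16
f 15 16 22
f 15 22 25
f 15 25 26
f 16 20 24
f 20 26 19
f 26 25 17
f 25 22 21
f 22 16 23
f 18 24 19
f 18 19 17
f 18 17 21
f 18 21 23
f 18 23 24
f 19 24 20
f 17 19 26
f 21 17 25
f 23 21 22
f 24 23 16
f 28 27 31
f 28 31 29
f 29 31 32
f 29 32 30
f 31 27 33
f 31 33 32
f 32 33 34
f 32 34 30
f 33 27 35
f 33 35 34
f 34 35 36
f 34 36 30
f 35 27 37
f 35 37 36
f 36 37 38
f 36 38 30
f 37 27 39
f 37 39 38
f 38 39 40
f 38 40 30
f 39 27 41
f 39 41 40
f 40 41 42
f 40 42 30
f 41 27 43
f 41 43 42
f 42 43 44
f 42 44 30
f 43 27 45
f 43 45 44
f 44 45 46
f 44 46 30
f 45 27 28
f 45 28 46
f 46 28 29
f 46 29 30
f 48 47 50
f 48 50 49
f 50 47 51
f 50 51 49
f 51 47 52
f 51 52 49
f 52 47 53
f 52 53 49
f 53 47 54
f 53 54 49
f 54 47 55
f 54 55 49
f 55 47 56
f 55 56 49
f 56 47 57
f 56 57 49
f 57 47 58
f 57 58 49
f 58 47 59
f 58 59 49
f 59 47 60
f 59 60 49
f 60 47 61
f 60 61 49
f 61 47 48
f 61 48 49



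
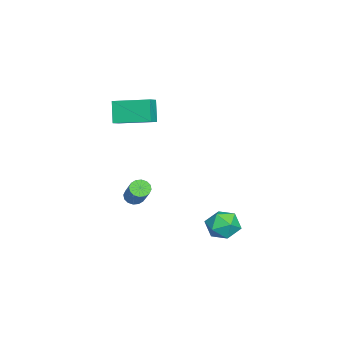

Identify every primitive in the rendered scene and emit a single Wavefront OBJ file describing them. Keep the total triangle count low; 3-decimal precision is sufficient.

v -1.351 -2.818 2.664
v -1.992 -3 3.975
v -1.172 -0.739 3.042
v -1.813 -0.922 4.352
v -0.527 -2.958 3.048
v -1.168 -3.141 4.358
v -0.348 -0.88 3.425
v -0.989 -1.062 4.736
v -1.086 -1.964 -2.591
v -0.756 -2.439 -2.708
v 0.636 -1.81 -1.326
v 0.306 -1.336 -1.209
v -0.659 -2.225 -2.903
v 0.734 -1.597 -1.521
v -0.676 -1.942 -3.015
v 0.716 -1.313 -1.632
v -0.803 -1.664 -3.013
v 0.589 -1.035 -1.631
v -1.006 -1.467 -2.898
v 0.386 -0.838 -1.516
v -1.231 -1.403 -2.701
v 0.161 -0.774 -1.319
v -1.416 -1.49 -2.474
v -0.024 -0.861 -1.092
v -1.514 -1.703 -2.279
v -0.121 -1.075 -0.897
v -1.496 -1.987 -2.168
v -0.104 -1.358 -0.785
v -1.369 -2.265 -2.169
v 0.023 -1.636 -0.787
v -1.166 -2.462 -2.284
v 0.226 -1.833 -0.902
v -0.941 -2.526 -2.481
v 0.451 -1.897 -1.099
v 1.072 4.137 -3.221
v 1.79 3.525 -3.634
v 0.37 2.815 -2.486
v 1.088 2.203 -2.899
v 1.346 2.877 -2.164
v 1.78 3.694 -2.618
v 0.38 2.646 -3.502
v 0.814 3.463 -3.956
v 1.363 2.604 -3.808
v 1.96 2.747 -2.981
v 0.2 3.593 -3.139
v 0.797 3.736 -2.312
f 2 4 1
f 5 2 1
f 1 4 3
f 3 5 1
f 2 8 4
f 6 2 5
f 6 8 2
f 4 8 3
f 7 5 3
f 3 8 7
f 7 6 5
f 8 6 7
f 10 9 13
f 10 13 11
f 11 13 14
f 11 14 12
f 13 9 15
f 13 15 14
f 14 15 16
f 14 16 12
f 15 9 17
f 15 17 16
f 16 17 18
f 16 18 12
f 17 9 19
f 17 19 18
f 18 19 20
f 18 20 12
f 19 9 21
f 19 21 20
f 20 21 22
f 20 22 12
f 21 9 23
f 21 23 22
f 22 23 24
f 22 24 12
f 23 9 25
f 23 25 24
f 24 25 26
f 24 26 12
f 25 9 27
f 25 27 26
f 26 27 28
f 26 28 12
f 27 9 29
f 27 29 28
f 28 29 30
f 28 30 12
f 29 9 31
f 29 31 30
f 30 31 32
f 30 32 12
f 31 9 33
f 31 33 32
f 32 33 34
f 32 34 12
f 33 9 10
f 33 10 34
f 34 10 11
f 34 11 12
f 35 46 40
f 35 40 36
f 35 36 42
f 35 42 45
f 35 45 46
f 36 40 44
f 40 46 39
f 46 45 37
f 45 42 41
f 42 36 43
f 38 44 39
f 38 39 37
f 38 37 41
f 38 41 43
f 38 43 44
f 39 44 40
f 37 39 46
f 41 37 45
f 43 41 42
f 44 43 36

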